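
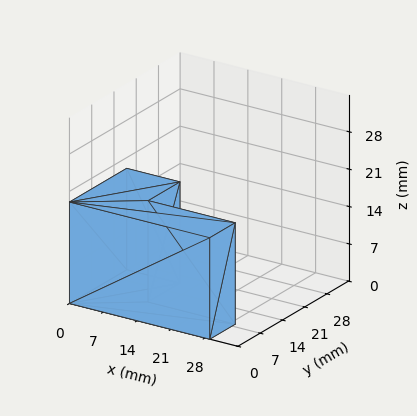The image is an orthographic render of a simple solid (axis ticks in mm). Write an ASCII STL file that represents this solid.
Reading the render: the shape is an L-shaped prism: outer 29 × 18 mm, arm thicknesses ≈ 8 mm (horizontal) and 11 mm (vertical), extruded 19 mm in z (dimensions read to the nearest mm from the axis ticks). For the STL, each face is triangulated and given an outward normal.

solid part
  facet normal 0.0000 0.0000 -1.0000
    outer loop
      vertex 29.000 8.000 0.000
      vertex 29.000 0.000 0.000
      vertex 0.000 0.000 0.000
    endloop
  endfacet
  facet normal 0.0000 0.0000 -1.0000
    outer loop
      vertex 11.000 8.000 0.000
      vertex 29.000 8.000 0.000
      vertex 0.000 0.000 0.000
    endloop
  endfacet
  facet normal 0.0000 0.0000 -1.0000
    outer loop
      vertex 11.000 18.000 0.000
      vertex 11.000 8.000 0.000
      vertex 0.000 0.000 0.000
    endloop
  endfacet
  facet normal 0.0000 0.0000 -1.0000
    outer loop
      vertex 0.000 18.000 0.000
      vertex 11.000 18.000 0.000
      vertex 0.000 0.000 0.000
    endloop
  endfacet
  facet normal 0.0000 0.0000 1.0000
    outer loop
      vertex 0.000 0.000 19.000
      vertex 29.000 0.000 19.000
      vertex 29.000 8.000 19.000
    endloop
  endfacet
  facet normal 0.0000 0.0000 1.0000
    outer loop
      vertex 0.000 0.000 19.000
      vertex 29.000 8.000 19.000
      vertex 11.000 8.000 19.000
    endloop
  endfacet
  facet normal 0.0000 0.0000 1.0000
    outer loop
      vertex 0.000 0.000 19.000
      vertex 11.000 8.000 19.000
      vertex 11.000 18.000 19.000
    endloop
  endfacet
  facet normal 0.0000 0.0000 1.0000
    outer loop
      vertex 0.000 0.000 19.000
      vertex 11.000 18.000 19.000
      vertex 0.000 18.000 19.000
    endloop
  endfacet
  facet normal 0.0000 -1.0000 0.0000
    outer loop
      vertex 0.000 0.000 0.000
      vertex 29.000 0.000 0.000
      vertex 29.000 0.000 19.000
    endloop
  endfacet
  facet normal 0.0000 -1.0000 0.0000
    outer loop
      vertex 0.000 0.000 0.000
      vertex 29.000 0.000 19.000
      vertex 0.000 0.000 19.000
    endloop
  endfacet
  facet normal 1.0000 0.0000 0.0000
    outer loop
      vertex 29.000 0.000 0.000
      vertex 29.000 8.000 0.000
      vertex 29.000 8.000 19.000
    endloop
  endfacet
  facet normal 1.0000 0.0000 0.0000
    outer loop
      vertex 29.000 0.000 0.000
      vertex 29.000 8.000 19.000
      vertex 29.000 0.000 19.000
    endloop
  endfacet
  facet normal 0.0000 1.0000 0.0000
    outer loop
      vertex 29.000 8.000 0.000
      vertex 11.000 8.000 0.000
      vertex 11.000 8.000 19.000
    endloop
  endfacet
  facet normal 0.0000 1.0000 0.0000
    outer loop
      vertex 29.000 8.000 0.000
      vertex 11.000 8.000 19.000
      vertex 29.000 8.000 19.000
    endloop
  endfacet
  facet normal 1.0000 0.0000 0.0000
    outer loop
      vertex 11.000 8.000 0.000
      vertex 11.000 18.000 0.000
      vertex 11.000 18.000 19.000
    endloop
  endfacet
  facet normal 1.0000 0.0000 0.0000
    outer loop
      vertex 11.000 8.000 0.000
      vertex 11.000 18.000 19.000
      vertex 11.000 8.000 19.000
    endloop
  endfacet
  facet normal 0.0000 1.0000 0.0000
    outer loop
      vertex 11.000 18.000 0.000
      vertex 0.000 18.000 0.000
      vertex 0.000 18.000 19.000
    endloop
  endfacet
  facet normal 0.0000 1.0000 0.0000
    outer loop
      vertex 11.000 18.000 0.000
      vertex 0.000 18.000 19.000
      vertex 11.000 18.000 19.000
    endloop
  endfacet
  facet normal -1.0000 0.0000 0.0000
    outer loop
      vertex 0.000 18.000 0.000
      vertex 0.000 0.000 0.000
      vertex 0.000 0.000 19.000
    endloop
  endfacet
  facet normal -1.0000 0.0000 0.0000
    outer loop
      vertex 0.000 18.000 0.000
      vertex 0.000 0.000 19.000
      vertex 0.000 18.000 19.000
    endloop
  endfacet
endsolid part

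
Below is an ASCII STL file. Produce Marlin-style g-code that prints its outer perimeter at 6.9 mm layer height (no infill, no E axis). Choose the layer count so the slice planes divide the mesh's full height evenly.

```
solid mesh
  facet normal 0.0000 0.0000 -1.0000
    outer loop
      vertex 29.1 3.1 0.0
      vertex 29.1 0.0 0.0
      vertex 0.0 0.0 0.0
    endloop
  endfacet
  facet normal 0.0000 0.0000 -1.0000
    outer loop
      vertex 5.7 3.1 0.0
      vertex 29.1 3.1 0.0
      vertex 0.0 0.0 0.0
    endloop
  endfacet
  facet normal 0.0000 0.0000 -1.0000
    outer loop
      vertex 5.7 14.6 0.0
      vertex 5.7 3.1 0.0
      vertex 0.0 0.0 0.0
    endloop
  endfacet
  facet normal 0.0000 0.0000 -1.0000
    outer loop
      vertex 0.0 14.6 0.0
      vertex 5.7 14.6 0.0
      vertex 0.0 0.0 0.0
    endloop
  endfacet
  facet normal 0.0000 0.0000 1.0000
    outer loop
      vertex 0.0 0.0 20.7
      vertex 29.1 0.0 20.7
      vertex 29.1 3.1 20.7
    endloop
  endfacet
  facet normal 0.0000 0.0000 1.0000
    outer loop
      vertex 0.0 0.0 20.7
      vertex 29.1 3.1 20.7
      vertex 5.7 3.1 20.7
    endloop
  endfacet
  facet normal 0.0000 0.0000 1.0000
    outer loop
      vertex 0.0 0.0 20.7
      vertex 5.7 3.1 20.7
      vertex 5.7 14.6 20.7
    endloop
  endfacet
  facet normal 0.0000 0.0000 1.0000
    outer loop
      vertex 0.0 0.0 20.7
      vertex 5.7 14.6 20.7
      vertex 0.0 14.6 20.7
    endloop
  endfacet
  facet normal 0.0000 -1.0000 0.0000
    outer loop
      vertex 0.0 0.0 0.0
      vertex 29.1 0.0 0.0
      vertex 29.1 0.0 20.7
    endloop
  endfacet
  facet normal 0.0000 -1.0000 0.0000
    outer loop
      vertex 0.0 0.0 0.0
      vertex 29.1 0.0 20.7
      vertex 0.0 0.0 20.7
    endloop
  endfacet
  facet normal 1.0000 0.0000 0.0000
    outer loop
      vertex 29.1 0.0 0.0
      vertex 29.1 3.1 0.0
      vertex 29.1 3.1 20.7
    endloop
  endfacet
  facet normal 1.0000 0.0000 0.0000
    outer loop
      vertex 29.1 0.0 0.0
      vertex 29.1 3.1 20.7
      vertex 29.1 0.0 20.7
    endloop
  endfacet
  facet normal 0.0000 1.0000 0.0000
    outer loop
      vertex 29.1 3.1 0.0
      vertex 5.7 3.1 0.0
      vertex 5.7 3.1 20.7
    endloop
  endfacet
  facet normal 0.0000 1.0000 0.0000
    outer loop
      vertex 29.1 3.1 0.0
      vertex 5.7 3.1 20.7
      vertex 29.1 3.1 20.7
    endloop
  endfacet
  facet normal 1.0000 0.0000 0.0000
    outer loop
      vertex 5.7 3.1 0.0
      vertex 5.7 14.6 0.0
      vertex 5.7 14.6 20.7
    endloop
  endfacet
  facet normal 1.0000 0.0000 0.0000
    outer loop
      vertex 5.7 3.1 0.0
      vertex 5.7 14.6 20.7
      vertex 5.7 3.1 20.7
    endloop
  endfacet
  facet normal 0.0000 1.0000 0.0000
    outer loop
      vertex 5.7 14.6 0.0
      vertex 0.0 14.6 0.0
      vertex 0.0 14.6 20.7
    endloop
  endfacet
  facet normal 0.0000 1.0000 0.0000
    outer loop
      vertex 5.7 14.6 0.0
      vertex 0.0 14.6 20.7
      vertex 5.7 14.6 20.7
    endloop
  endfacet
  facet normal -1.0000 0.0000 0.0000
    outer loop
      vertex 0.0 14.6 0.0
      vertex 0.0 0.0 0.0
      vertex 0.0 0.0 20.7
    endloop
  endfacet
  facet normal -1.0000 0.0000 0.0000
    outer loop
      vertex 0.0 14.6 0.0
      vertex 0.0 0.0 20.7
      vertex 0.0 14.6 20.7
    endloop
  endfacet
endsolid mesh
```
; perimeter-only toolpath
G21 ; units = mm
G90 ; absolute positioning
G28 ; home
; layer 1
G0 Z6.9
G0 X0.0 Y0.0
G1 X29.1 Y0.0
G1 X29.1 Y3.1
G1 X5.7 Y3.1
G1 X5.7 Y14.6
G1 X0.0 Y14.6
G1 X0.0 Y0.0
; layer 2
G0 Z13.8
G0 X0.0 Y0.0
G1 X29.1 Y0.0
G1 X29.1 Y3.1
G1 X5.7 Y3.1
G1 X5.7 Y14.6
G1 X0.0 Y14.6
G1 X0.0 Y0.0
; layer 3
G0 Z20.7
G0 X0.0 Y0.0
G1 X29.1 Y0.0
G1 X29.1 Y3.1
G1 X5.7 Y3.1
G1 X5.7 Y14.6
G1 X0.0 Y14.6
G1 X0.0 Y0.0
M2 ; end

The solid is an L-shaped prism: outer 29.1 × 14.6 mm, arm thicknesses ≈ 3.1 mm (horizontal) and 5.7 mm (vertical), extruded 20.7 mm in z. Slicing at Δz = 6.9 mm — 3 equal slices spanning the solid's height, so layer i sits at z = i·h/3 — gives 3 non-empty perimeters. Each is a 6-segment closed polygon; G0 lifts to the layer z and rapids to the start vertex, then G1 traces the edges.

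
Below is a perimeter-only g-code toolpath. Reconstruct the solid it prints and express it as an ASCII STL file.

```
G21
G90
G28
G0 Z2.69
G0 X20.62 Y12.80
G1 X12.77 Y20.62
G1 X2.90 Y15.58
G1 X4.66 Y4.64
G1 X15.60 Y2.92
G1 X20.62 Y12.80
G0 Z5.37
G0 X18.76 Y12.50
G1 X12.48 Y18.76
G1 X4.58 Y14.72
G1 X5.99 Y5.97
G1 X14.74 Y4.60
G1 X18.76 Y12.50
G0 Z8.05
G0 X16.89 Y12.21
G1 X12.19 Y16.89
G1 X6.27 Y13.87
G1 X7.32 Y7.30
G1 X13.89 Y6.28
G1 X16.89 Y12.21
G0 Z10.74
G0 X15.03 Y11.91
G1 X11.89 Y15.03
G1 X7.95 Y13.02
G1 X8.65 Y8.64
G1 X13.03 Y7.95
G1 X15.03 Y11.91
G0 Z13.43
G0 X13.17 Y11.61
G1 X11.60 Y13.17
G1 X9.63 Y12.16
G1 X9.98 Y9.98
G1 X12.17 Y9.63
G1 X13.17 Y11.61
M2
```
solid part
  facet normal 0.0000 0.0000 -1.0000
    outer loop
      vertex 1.22 16.43 0.00
      vertex 13.06 22.48 0.00
      vertex 22.48 13.10 0.00
    endloop
  endfacet
  facet normal 0.0000 0.0000 -1.0000
    outer loop
      vertex 3.33 3.30 0.00
      vertex 1.22 16.43 0.00
      vertex 22.48 13.10 0.00
    endloop
  endfacet
  facet normal 0.0000 0.0000 -1.0000
    outer loop
      vertex 16.46 1.24 0.00
      vertex 3.33 3.30 0.00
      vertex 22.48 13.10 0.00
    endloop
  endfacet
  facet normal 0.6135 0.6162 0.4939
    outer loop
      vertex 22.48 13.10 0.00
      vertex 13.06 22.48 0.00
      vertex 11.31 11.31 16.11
    endloop
  endfacet
  facet normal -0.3957 0.7743 0.4939
    outer loop
      vertex 13.06 22.48 0.00
      vertex 1.22 16.43 0.00
      vertex 11.31 11.31 16.11
    endloop
  endfacet
  facet normal -0.8585 -0.1380 0.4939
    outer loop
      vertex 1.22 16.43 0.00
      vertex 3.33 3.30 0.00
      vertex 11.31 11.31 16.11
    endloop
  endfacet
  facet normal -0.1348 -0.8590 0.4939
    outer loop
      vertex 3.33 3.30 0.00
      vertex 16.46 1.24 0.00
      vertex 11.31 11.31 16.11
    endloop
  endfacet
  facet normal 0.7754 -0.3936 0.4939
    outer loop
      vertex 16.46 1.24 0.00
      vertex 22.48 13.10 0.00
      vertex 11.31 11.31 16.11
    endloop
  endfacet
endsolid part

The G0 Z moves step by Δz≈2.69 mm. The G1 loops shrink linearly with z, so the solid tapers from its base footprint up to z≈16.1. Closing with a flat bottom cap and the tapered top and triangulating gives 8 facets — a regular 5-sided pyramid, base circumscribed radius ≈ 11.3 mm, apex at z ≈ 16.1 mm.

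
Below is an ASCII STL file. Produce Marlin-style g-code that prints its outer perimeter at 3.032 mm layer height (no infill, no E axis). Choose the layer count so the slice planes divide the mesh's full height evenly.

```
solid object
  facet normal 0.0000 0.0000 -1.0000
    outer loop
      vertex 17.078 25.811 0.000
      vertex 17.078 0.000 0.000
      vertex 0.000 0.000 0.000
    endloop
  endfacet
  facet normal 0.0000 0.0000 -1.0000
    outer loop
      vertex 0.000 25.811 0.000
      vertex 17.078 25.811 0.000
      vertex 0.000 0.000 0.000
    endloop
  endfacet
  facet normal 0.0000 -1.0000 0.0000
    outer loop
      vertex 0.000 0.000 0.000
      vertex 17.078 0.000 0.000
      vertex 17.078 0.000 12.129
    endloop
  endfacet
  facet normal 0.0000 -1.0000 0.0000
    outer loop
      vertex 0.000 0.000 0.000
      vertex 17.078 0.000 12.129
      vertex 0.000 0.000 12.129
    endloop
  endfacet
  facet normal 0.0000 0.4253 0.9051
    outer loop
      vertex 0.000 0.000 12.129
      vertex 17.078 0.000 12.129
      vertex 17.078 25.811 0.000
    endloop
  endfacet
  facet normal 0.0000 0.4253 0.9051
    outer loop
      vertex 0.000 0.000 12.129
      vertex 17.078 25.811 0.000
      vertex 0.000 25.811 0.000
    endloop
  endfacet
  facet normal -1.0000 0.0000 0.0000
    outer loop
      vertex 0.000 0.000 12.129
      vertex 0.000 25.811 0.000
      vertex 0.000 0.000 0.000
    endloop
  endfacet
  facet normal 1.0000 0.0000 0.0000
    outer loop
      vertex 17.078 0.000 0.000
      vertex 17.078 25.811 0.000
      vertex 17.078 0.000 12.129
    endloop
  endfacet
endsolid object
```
; perimeter-only toolpath
G21 ; units = mm
G90 ; absolute positioning
G28 ; home
; layer 1
G0 Z3.032
G0 X0.000 Y0.000
G1 X17.078 Y0.000
G1 X17.078 Y19.358
G1 X0.000 Y19.358
G1 X0.000 Y0.000
; layer 2
G0 Z6.064
G0 X0.000 Y0.000
G1 X17.078 Y0.000
G1 X17.078 Y12.905
G1 X0.000 Y12.905
G1 X0.000 Y0.000
; layer 3
G0 Z9.097
G0 X0.000 Y0.000
G1 X17.078 Y0.000
G1 X17.078 Y6.453
G1 X0.000 Y6.453
G1 X0.000 Y0.000
M2 ; end

The solid is a wedge (ramp): 17.1 × 25.8 mm base, rising to 12.1 mm along the y=0 edge and sloping linearly to z=0 at y=25.8. Slicing at Δz = 3.032 mm — 4 equal slices spanning the solid's height, so layer i sits at z = i·h/4 — gives 3 non-empty perimeters. Each is a 4-segment closed polygon; G0 lifts to the layer z and rapids to the start vertex, then G1 traces the edges. The cross-section shrinks linearly with z (the slice at the apex is degenerate and omitted).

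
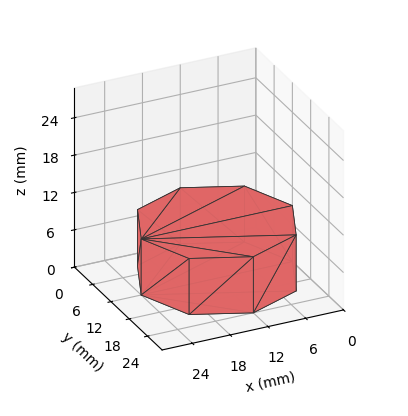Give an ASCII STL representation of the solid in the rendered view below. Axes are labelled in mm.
Reading the render: the shape is a regular 8-sided prism (a cylinder approximated with 8 flat sides), circumscribed radius ≈ 12 mm, height ≈ 9 mm (dimensions read to the nearest mm from the axis ticks). For the STL, each face is triangulated and given an outward normal.

solid part
  facet normal 0.0000 0.0000 -1.0000
    outer loop
      vertex 12.00 24.00 0.00
      vertex 20.49 20.49 0.00
      vertex 24.00 12.00 0.00
    endloop
  endfacet
  facet normal 0.0000 0.0000 -1.0000
    outer loop
      vertex 3.51 20.49 0.00
      vertex 12.00 24.00 0.00
      vertex 24.00 12.00 0.00
    endloop
  endfacet
  facet normal 0.0000 0.0000 -1.0000
    outer loop
      vertex 0.00 12.00 0.00
      vertex 3.51 20.49 0.00
      vertex 24.00 12.00 0.00
    endloop
  endfacet
  facet normal 0.0000 0.0000 -1.0000
    outer loop
      vertex 3.51 3.51 0.00
      vertex 0.00 12.00 0.00
      vertex 24.00 12.00 0.00
    endloop
  endfacet
  facet normal 0.0000 0.0000 -1.0000
    outer loop
      vertex 12.00 0.00 0.00
      vertex 3.51 3.51 0.00
      vertex 24.00 12.00 0.00
    endloop
  endfacet
  facet normal 0.0000 0.0000 -1.0000
    outer loop
      vertex 20.49 3.51 0.00
      vertex 12.00 0.00 0.00
      vertex 24.00 12.00 0.00
    endloop
  endfacet
  facet normal 0.0000 0.0000 1.0000
    outer loop
      vertex 24.00 12.00 9.00
      vertex 20.49 20.49 9.00
      vertex 12.00 24.00 9.00
    endloop
  endfacet
  facet normal 0.0000 0.0000 1.0000
    outer loop
      vertex 24.00 12.00 9.00
      vertex 12.00 24.00 9.00
      vertex 3.51 20.49 9.00
    endloop
  endfacet
  facet normal 0.0000 0.0000 1.0000
    outer loop
      vertex 24.00 12.00 9.00
      vertex 3.51 20.49 9.00
      vertex 0.00 12.00 9.00
    endloop
  endfacet
  facet normal 0.0000 0.0000 1.0000
    outer loop
      vertex 24.00 12.00 9.00
      vertex 0.00 12.00 9.00
      vertex 3.51 3.51 9.00
    endloop
  endfacet
  facet normal 0.0000 0.0000 1.0000
    outer loop
      vertex 24.00 12.00 9.00
      vertex 3.51 3.51 9.00
      vertex 12.00 0.00 9.00
    endloop
  endfacet
  facet normal 0.0000 0.0000 1.0000
    outer loop
      vertex 24.00 12.00 9.00
      vertex 12.00 0.00 9.00
      vertex 20.49 3.51 9.00
    endloop
  endfacet
  facet normal 0.9241 0.3821 0.0000
    outer loop
      vertex 24.00 12.00 0.00
      vertex 20.49 20.49 0.00
      vertex 20.49 20.49 9.00
    endloop
  endfacet
  facet normal 0.9241 0.3821 0.0000
    outer loop
      vertex 24.00 12.00 0.00
      vertex 20.49 20.49 9.00
      vertex 24.00 12.00 9.00
    endloop
  endfacet
  facet normal 0.3821 0.9241 0.0000
    outer loop
      vertex 20.49 20.49 0.00
      vertex 12.00 24.00 0.00
      vertex 12.00 24.00 9.00
    endloop
  endfacet
  facet normal 0.3821 0.9241 0.0000
    outer loop
      vertex 20.49 20.49 0.00
      vertex 12.00 24.00 9.00
      vertex 20.49 20.49 9.00
    endloop
  endfacet
  facet normal -0.3821 0.9241 0.0000
    outer loop
      vertex 12.00 24.00 0.00
      vertex 3.51 20.49 0.00
      vertex 3.51 20.49 9.00
    endloop
  endfacet
  facet normal -0.3821 0.9241 0.0000
    outer loop
      vertex 12.00 24.00 0.00
      vertex 3.51 20.49 9.00
      vertex 12.00 24.00 9.00
    endloop
  endfacet
  facet normal -0.9241 0.3821 0.0000
    outer loop
      vertex 3.51 20.49 0.00
      vertex 0.00 12.00 0.00
      vertex 0.00 12.00 9.00
    endloop
  endfacet
  facet normal -0.9241 0.3821 0.0000
    outer loop
      vertex 3.51 20.49 0.00
      vertex 0.00 12.00 9.00
      vertex 3.51 20.49 9.00
    endloop
  endfacet
  facet normal -0.9241 -0.3821 0.0000
    outer loop
      vertex 0.00 12.00 0.00
      vertex 3.51 3.51 0.00
      vertex 3.51 3.51 9.00
    endloop
  endfacet
  facet normal -0.9241 -0.3821 0.0000
    outer loop
      vertex 0.00 12.00 0.00
      vertex 3.51 3.51 9.00
      vertex 0.00 12.00 9.00
    endloop
  endfacet
  facet normal -0.3821 -0.9241 0.0000
    outer loop
      vertex 3.51 3.51 0.00
      vertex 12.00 0.00 0.00
      vertex 12.00 0.00 9.00
    endloop
  endfacet
  facet normal -0.3821 -0.9241 0.0000
    outer loop
      vertex 3.51 3.51 0.00
      vertex 12.00 0.00 9.00
      vertex 3.51 3.51 9.00
    endloop
  endfacet
  facet normal 0.3821 -0.9241 0.0000
    outer loop
      vertex 12.00 0.00 0.00
      vertex 20.49 3.51 0.00
      vertex 20.49 3.51 9.00
    endloop
  endfacet
  facet normal 0.3821 -0.9241 0.0000
    outer loop
      vertex 12.00 0.00 0.00
      vertex 20.49 3.51 9.00
      vertex 12.00 0.00 9.00
    endloop
  endfacet
  facet normal 0.9241 -0.3821 0.0000
    outer loop
      vertex 20.49 3.51 0.00
      vertex 24.00 12.00 0.00
      vertex 24.00 12.00 9.00
    endloop
  endfacet
  facet normal 0.9241 -0.3821 0.0000
    outer loop
      vertex 20.49 3.51 0.00
      vertex 24.00 12.00 9.00
      vertex 20.49 3.51 9.00
    endloop
  endfacet
endsolid part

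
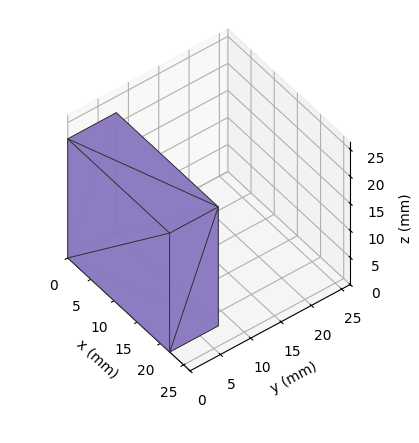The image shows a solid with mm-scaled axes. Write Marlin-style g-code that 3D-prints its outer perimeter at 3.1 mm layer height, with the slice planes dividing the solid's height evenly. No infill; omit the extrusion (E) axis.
Reading the render: the shape is a rectangular box, roughly 22 × 8 mm footprint and 22 mm tall (dimensions read to the nearest mm from the axis ticks). For the g-code, the solid's height is divided into equal slices at the stated Δz and each level perimeter traced with G1 moves after a G0 lift.

; perimeter-only toolpath
G21 ; units = mm
G90 ; absolute positioning
G28 ; home
; layer 1
G0 Z3.1
G0 X0.0 Y0.0
G1 X22.0 Y0.0
G1 X22.0 Y8.0
G1 X0.0 Y8.0
G1 X0.0 Y0.0
; layer 2
G0 Z6.3
G0 X0.0 Y0.0
G1 X22.0 Y0.0
G1 X22.0 Y8.0
G1 X0.0 Y8.0
G1 X0.0 Y0.0
; layer 3
G0 Z9.4
G0 X0.0 Y0.0
G1 X22.0 Y0.0
G1 X22.0 Y8.0
G1 X0.0 Y8.0
G1 X0.0 Y0.0
; layer 4
G0 Z12.6
G0 X0.0 Y0.0
G1 X22.0 Y0.0
G1 X22.0 Y8.0
G1 X0.0 Y8.0
G1 X0.0 Y0.0
; layer 5
G0 Z15.7
G0 X0.0 Y0.0
G1 X22.0 Y0.0
G1 X22.0 Y8.0
G1 X0.0 Y8.0
G1 X0.0 Y0.0
; layer 6
G0 Z18.9
G0 X0.0 Y0.0
G1 X22.0 Y0.0
G1 X22.0 Y8.0
G1 X0.0 Y8.0
G1 X0.0 Y0.0
; layer 7
G0 Z22.0
G0 X0.0 Y0.0
G1 X22.0 Y0.0
G1 X22.0 Y8.0
G1 X0.0 Y8.0
G1 X0.0 Y0.0
M2 ; end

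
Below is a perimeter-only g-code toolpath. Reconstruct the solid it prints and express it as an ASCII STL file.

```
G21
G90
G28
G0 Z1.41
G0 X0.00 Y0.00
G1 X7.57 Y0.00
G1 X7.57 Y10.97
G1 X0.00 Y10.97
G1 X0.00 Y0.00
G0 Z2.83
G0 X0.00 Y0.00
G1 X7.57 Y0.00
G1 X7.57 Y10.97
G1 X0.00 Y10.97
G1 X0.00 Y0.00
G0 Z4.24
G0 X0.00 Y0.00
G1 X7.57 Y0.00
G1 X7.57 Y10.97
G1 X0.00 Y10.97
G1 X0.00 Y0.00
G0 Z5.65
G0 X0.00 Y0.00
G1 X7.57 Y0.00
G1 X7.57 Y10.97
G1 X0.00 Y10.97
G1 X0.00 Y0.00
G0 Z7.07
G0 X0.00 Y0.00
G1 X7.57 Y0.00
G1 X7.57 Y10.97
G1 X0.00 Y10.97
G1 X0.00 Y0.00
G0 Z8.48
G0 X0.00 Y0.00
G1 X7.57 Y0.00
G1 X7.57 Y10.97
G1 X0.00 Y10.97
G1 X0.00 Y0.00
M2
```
solid part
  facet normal 0.0000 0.0000 -1.0000
    outer loop
      vertex 7.57 10.97 0.00
      vertex 7.57 0.00 0.00
      vertex 0.00 0.00 0.00
    endloop
  endfacet
  facet normal 0.0000 0.0000 -1.0000
    outer loop
      vertex 0.00 10.97 0.00
      vertex 7.57 10.97 0.00
      vertex 0.00 0.00 0.00
    endloop
  endfacet
  facet normal 0.0000 0.0000 1.0000
    outer loop
      vertex 0.00 0.00 8.48
      vertex 7.57 0.00 8.48
      vertex 7.57 10.97 8.48
    endloop
  endfacet
  facet normal 0.0000 0.0000 1.0000
    outer loop
      vertex 0.00 0.00 8.48
      vertex 7.57 10.97 8.48
      vertex 0.00 10.97 8.48
    endloop
  endfacet
  facet normal 0.0000 -1.0000 0.0000
    outer loop
      vertex 0.00 0.00 0.00
      vertex 7.57 0.00 0.00
      vertex 7.57 0.00 8.48
    endloop
  endfacet
  facet normal 0.0000 -1.0000 0.0000
    outer loop
      vertex 0.00 0.00 0.00
      vertex 7.57 0.00 8.48
      vertex 0.00 0.00 8.48
    endloop
  endfacet
  facet normal 0.0000 1.0000 0.0000
    outer loop
      vertex 7.57 10.97 8.48
      vertex 7.57 10.97 0.00
      vertex 0.00 10.97 0.00
    endloop
  endfacet
  facet normal 0.0000 1.0000 0.0000
    outer loop
      vertex 0.00 10.97 8.48
      vertex 7.57 10.97 8.48
      vertex 0.00 10.97 0.00
    endloop
  endfacet
  facet normal -1.0000 0.0000 0.0000
    outer loop
      vertex 0.00 10.97 8.48
      vertex 0.00 10.97 0.00
      vertex 0.00 0.00 0.00
    endloop
  endfacet
  facet normal -1.0000 0.0000 0.0000
    outer loop
      vertex 0.00 0.00 8.48
      vertex 0.00 10.97 8.48
      vertex 0.00 0.00 0.00
    endloop
  endfacet
  facet normal 1.0000 0.0000 0.0000
    outer loop
      vertex 7.57 0.00 0.00
      vertex 7.57 10.97 0.00
      vertex 7.57 10.97 8.48
    endloop
  endfacet
  facet normal 1.0000 0.0000 0.0000
    outer loop
      vertex 7.57 0.00 0.00
      vertex 7.57 10.97 8.48
      vertex 7.57 0.00 8.48
    endloop
  endfacet
endsolid part

The G0 Z moves step by Δz≈1.41 mm. Every layer's G1 loop is the same polygon, so the solid is a straight extrusion of it from z=0 to z≈8.48. Closing with flat bottom and top caps and triangulating gives 12 facets — a rectangular box, roughly 7.57 × 11 mm footprint and 8.48 mm tall.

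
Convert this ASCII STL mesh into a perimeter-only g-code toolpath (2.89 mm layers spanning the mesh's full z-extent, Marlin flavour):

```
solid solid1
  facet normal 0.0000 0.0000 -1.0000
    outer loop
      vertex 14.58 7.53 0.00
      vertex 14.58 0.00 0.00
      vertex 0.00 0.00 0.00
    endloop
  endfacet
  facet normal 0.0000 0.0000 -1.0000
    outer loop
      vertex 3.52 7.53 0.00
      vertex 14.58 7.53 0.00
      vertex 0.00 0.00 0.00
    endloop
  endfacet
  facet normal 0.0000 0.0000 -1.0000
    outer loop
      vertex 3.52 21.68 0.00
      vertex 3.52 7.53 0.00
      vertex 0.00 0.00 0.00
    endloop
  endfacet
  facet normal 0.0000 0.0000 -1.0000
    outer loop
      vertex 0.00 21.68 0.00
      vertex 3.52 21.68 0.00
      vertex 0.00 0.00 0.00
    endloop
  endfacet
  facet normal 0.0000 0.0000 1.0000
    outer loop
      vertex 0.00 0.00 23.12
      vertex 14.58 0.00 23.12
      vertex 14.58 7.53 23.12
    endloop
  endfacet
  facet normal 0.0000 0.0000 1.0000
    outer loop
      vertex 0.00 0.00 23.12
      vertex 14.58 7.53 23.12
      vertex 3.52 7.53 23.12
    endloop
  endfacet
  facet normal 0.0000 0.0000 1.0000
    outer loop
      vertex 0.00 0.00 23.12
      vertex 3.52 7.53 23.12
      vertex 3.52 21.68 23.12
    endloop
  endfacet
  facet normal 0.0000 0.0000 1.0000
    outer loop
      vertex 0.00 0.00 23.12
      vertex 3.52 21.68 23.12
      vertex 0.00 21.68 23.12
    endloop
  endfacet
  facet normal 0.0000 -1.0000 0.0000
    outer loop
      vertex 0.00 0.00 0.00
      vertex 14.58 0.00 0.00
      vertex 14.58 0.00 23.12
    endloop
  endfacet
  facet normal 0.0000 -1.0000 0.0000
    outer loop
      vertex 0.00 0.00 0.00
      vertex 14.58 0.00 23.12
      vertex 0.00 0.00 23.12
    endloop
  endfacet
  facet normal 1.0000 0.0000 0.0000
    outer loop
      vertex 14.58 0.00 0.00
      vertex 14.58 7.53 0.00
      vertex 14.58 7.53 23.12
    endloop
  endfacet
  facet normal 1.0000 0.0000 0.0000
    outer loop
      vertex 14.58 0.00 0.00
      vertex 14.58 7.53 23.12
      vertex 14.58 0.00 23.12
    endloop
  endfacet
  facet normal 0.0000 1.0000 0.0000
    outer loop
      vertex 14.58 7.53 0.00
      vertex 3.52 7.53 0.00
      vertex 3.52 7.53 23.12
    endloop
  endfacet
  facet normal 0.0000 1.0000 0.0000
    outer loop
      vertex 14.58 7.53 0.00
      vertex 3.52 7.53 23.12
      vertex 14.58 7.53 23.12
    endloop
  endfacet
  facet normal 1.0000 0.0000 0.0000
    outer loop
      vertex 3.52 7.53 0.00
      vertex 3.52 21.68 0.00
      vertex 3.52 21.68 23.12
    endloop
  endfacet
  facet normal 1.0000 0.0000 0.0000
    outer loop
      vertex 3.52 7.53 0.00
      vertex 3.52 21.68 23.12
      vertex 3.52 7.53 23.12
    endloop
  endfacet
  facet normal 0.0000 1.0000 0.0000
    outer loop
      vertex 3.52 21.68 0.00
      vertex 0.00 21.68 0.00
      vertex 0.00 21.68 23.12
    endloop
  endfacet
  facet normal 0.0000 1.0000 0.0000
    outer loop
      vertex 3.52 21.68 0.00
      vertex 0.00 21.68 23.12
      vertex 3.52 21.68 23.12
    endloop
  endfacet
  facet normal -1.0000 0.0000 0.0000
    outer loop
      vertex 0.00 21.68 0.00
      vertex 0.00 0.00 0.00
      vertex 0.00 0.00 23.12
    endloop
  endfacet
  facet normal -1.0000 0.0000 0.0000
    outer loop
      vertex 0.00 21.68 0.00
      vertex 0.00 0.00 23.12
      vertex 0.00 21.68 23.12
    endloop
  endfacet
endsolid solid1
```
; perimeter-only toolpath
G21 ; units = mm
G90 ; absolute positioning
G28 ; home
; layer 1
G0 Z2.89
G0 X0.00 Y0.00
G1 X14.58 Y0.00
G1 X14.58 Y7.53
G1 X3.52 Y7.53
G1 X3.52 Y21.68
G1 X0.00 Y21.68
G1 X0.00 Y0.00
; layer 2
G0 Z5.78
G0 X0.00 Y0.00
G1 X14.58 Y0.00
G1 X14.58 Y7.53
G1 X3.52 Y7.53
G1 X3.52 Y21.68
G1 X0.00 Y21.68
G1 X0.00 Y0.00
; layer 3
G0 Z8.67
G0 X0.00 Y0.00
G1 X14.58 Y0.00
G1 X14.58 Y7.53
G1 X3.52 Y7.53
G1 X3.52 Y21.68
G1 X0.00 Y21.68
G1 X0.00 Y0.00
; layer 4
G0 Z11.56
G0 X0.00 Y0.00
G1 X14.58 Y0.00
G1 X14.58 Y7.53
G1 X3.52 Y7.53
G1 X3.52 Y21.68
G1 X0.00 Y21.68
G1 X0.00 Y0.00
; layer 5
G0 Z14.45
G0 X0.00 Y0.00
G1 X14.58 Y0.00
G1 X14.58 Y7.53
G1 X3.52 Y7.53
G1 X3.52 Y21.68
G1 X0.00 Y21.68
G1 X0.00 Y0.00
; layer 6
G0 Z17.34
G0 X0.00 Y0.00
G1 X14.58 Y0.00
G1 X14.58 Y7.53
G1 X3.52 Y7.53
G1 X3.52 Y21.68
G1 X0.00 Y21.68
G1 X0.00 Y0.00
; layer 7
G0 Z20.23
G0 X0.00 Y0.00
G1 X14.58 Y0.00
G1 X14.58 Y7.53
G1 X3.52 Y7.53
G1 X3.52 Y21.68
G1 X0.00 Y21.68
G1 X0.00 Y0.00
; layer 8
G0 Z23.12
G0 X0.00 Y0.00
G1 X14.58 Y0.00
G1 X14.58 Y7.53
G1 X3.52 Y7.53
G1 X3.52 Y21.68
G1 X0.00 Y21.68
G1 X0.00 Y0.00
M2 ; end

The solid is an L-shaped prism: outer 14.6 × 21.7 mm, arm thicknesses ≈ 7.53 mm (horizontal) and 3.52 mm (vertical), extruded 23.1 mm in z. Slicing at Δz = 2.89 mm — 8 equal slices spanning the solid's height, so layer i sits at z = i·h/8 — gives 8 non-empty perimeters. Each is a 6-segment closed polygon; G0 lifts to the layer z and rapids to the start vertex, then G1 traces the edges.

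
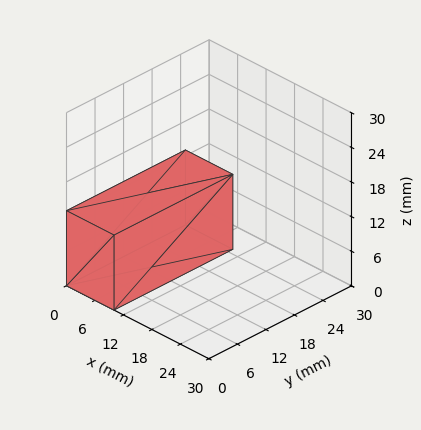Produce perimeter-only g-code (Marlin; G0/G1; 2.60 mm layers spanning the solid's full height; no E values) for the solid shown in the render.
Reading the render: the shape is a rectangular box, roughly 10 × 25 mm footprint and 13 mm tall (dimensions read to the nearest mm from the axis ticks). For the g-code, the solid's height is divided into equal slices at the stated Δz and each level perimeter traced with G1 moves after a G0 lift.

; perimeter-only toolpath
G21 ; units = mm
G90 ; absolute positioning
G28 ; home
; layer 1
G0 Z2.60
G0 X0.00 Y0.00
G1 X10.00 Y0.00
G1 X10.00 Y25.00
G1 X0.00 Y25.00
G1 X0.00 Y0.00
; layer 2
G0 Z5.20
G0 X0.00 Y0.00
G1 X10.00 Y0.00
G1 X10.00 Y25.00
G1 X0.00 Y25.00
G1 X0.00 Y0.00
; layer 3
G0 Z7.80
G0 X0.00 Y0.00
G1 X10.00 Y0.00
G1 X10.00 Y25.00
G1 X0.00 Y25.00
G1 X0.00 Y0.00
; layer 4
G0 Z10.40
G0 X0.00 Y0.00
G1 X10.00 Y0.00
G1 X10.00 Y25.00
G1 X0.00 Y25.00
G1 X0.00 Y0.00
; layer 5
G0 Z13.00
G0 X0.00 Y0.00
G1 X10.00 Y0.00
G1 X10.00 Y25.00
G1 X0.00 Y25.00
G1 X0.00 Y0.00
M2 ; end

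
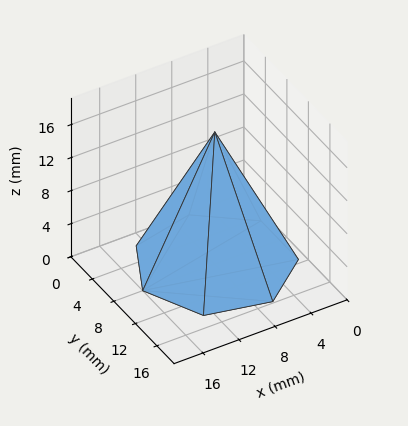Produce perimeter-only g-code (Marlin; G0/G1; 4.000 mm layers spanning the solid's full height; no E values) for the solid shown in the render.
Reading the render: the shape is a regular 7-sided pyramid, base circumscribed radius ≈ 8 mm, apex at z ≈ 16 mm (dimensions read to the nearest mm from the axis ticks). For the g-code, the solid's height is divided into equal slices at the stated Δz and each level perimeter traced with G1 moves after a G0 lift.

; perimeter-only toolpath
G21 ; units = mm
G90 ; absolute positioning
G28 ; home
; layer 1
G0 Z4.000
G0 X14.000 Y8.000
G1 X11.741 Y12.691
G1 X6.665 Y13.849
G1 X2.594 Y10.603
G1 X2.594 Y5.397
G1 X6.665 Y2.151
G1 X11.741 Y3.309
G1 X14.000 Y8.000
; layer 2
G0 Z8.000
G0 X12.000 Y8.000
G1 X10.494 Y11.128
G1 X7.110 Y11.899
G1 X4.396 Y9.736
G1 X4.396 Y6.264
G1 X7.110 Y4.101
G1 X10.494 Y4.873
G1 X12.000 Y8.000
; layer 3
G0 Z12.000
G0 X10.000 Y8.000
G1 X9.247 Y9.564
G1 X7.555 Y9.950
G1 X6.198 Y8.868
G1 X6.198 Y7.132
G1 X7.555 Y6.050
G1 X9.247 Y6.436
G1 X10.000 Y8.000
M2 ; end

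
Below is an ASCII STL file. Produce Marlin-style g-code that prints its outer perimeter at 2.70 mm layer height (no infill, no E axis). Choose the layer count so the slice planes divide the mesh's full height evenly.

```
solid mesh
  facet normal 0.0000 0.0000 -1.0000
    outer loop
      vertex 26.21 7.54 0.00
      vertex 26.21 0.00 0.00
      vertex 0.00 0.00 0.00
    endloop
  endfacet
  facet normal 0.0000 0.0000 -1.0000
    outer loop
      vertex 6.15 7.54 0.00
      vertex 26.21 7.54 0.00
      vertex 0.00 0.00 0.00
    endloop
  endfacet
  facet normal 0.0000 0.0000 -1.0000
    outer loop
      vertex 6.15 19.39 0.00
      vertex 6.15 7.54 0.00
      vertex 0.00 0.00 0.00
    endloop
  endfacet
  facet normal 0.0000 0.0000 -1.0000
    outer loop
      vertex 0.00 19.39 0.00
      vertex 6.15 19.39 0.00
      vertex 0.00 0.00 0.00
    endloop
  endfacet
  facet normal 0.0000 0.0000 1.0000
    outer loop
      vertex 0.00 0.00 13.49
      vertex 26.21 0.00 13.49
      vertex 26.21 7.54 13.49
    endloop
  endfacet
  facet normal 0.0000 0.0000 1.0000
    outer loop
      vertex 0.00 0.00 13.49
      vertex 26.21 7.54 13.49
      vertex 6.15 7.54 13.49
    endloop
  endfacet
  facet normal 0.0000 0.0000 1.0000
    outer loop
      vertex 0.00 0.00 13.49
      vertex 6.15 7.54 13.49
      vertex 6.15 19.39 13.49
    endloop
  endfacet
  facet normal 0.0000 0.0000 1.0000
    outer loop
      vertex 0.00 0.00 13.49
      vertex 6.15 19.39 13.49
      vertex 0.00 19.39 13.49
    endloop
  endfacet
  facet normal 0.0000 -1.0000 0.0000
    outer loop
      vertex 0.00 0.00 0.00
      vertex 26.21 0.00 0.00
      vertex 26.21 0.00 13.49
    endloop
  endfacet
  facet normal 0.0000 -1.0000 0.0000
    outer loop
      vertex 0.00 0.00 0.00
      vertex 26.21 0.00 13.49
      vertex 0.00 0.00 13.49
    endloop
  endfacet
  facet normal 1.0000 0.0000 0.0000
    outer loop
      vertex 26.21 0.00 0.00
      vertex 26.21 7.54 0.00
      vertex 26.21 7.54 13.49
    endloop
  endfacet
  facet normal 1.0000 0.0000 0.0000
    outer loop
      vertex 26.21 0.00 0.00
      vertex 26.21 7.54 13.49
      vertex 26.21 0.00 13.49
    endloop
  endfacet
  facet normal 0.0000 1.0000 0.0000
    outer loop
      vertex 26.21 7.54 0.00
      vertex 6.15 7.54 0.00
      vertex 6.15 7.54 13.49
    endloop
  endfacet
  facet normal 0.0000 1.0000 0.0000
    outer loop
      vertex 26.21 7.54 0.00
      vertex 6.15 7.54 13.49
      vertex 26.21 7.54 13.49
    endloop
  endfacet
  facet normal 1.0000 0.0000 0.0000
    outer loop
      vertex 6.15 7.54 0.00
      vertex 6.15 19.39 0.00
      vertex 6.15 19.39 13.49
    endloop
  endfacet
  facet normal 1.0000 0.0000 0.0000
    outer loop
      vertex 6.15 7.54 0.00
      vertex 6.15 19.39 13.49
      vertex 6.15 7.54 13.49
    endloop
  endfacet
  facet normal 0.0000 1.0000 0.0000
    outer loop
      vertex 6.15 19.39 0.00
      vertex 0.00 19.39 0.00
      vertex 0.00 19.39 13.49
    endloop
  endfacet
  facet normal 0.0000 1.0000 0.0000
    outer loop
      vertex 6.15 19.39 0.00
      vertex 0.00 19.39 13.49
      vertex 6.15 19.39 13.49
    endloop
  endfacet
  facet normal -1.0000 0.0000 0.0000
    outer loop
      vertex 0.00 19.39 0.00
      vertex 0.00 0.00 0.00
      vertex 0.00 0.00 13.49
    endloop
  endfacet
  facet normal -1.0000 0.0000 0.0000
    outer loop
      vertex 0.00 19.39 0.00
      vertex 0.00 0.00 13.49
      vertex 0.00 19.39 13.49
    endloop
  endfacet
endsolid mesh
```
; perimeter-only toolpath
G21 ; units = mm
G90 ; absolute positioning
G28 ; home
; layer 1
G0 Z2.70
G0 X0.00 Y0.00
G1 X26.21 Y0.00
G1 X26.21 Y7.54
G1 X6.15 Y7.54
G1 X6.15 Y19.39
G1 X0.00 Y19.39
G1 X0.00 Y0.00
; layer 2
G0 Z5.40
G0 X0.00 Y0.00
G1 X26.21 Y0.00
G1 X26.21 Y7.54
G1 X6.15 Y7.54
G1 X6.15 Y19.39
G1 X0.00 Y19.39
G1 X0.00 Y0.00
; layer 3
G0 Z8.09
G0 X0.00 Y0.00
G1 X26.21 Y0.00
G1 X26.21 Y7.54
G1 X6.15 Y7.54
G1 X6.15 Y19.39
G1 X0.00 Y19.39
G1 X0.00 Y0.00
; layer 4
G0 Z10.79
G0 X0.00 Y0.00
G1 X26.21 Y0.00
G1 X26.21 Y7.54
G1 X6.15 Y7.54
G1 X6.15 Y19.39
G1 X0.00 Y19.39
G1 X0.00 Y0.00
; layer 5
G0 Z13.49
G0 X0.00 Y0.00
G1 X26.21 Y0.00
G1 X26.21 Y7.54
G1 X6.15 Y7.54
G1 X6.15 Y19.39
G1 X0.00 Y19.39
G1 X0.00 Y0.00
M2 ; end

The solid is an L-shaped prism: outer 26.2 × 19.4 mm, arm thicknesses ≈ 7.54 mm (horizontal) and 6.15 mm (vertical), extruded 13.5 mm in z. Slicing at Δz = 2.70 mm — 5 equal slices spanning the solid's height, so layer i sits at z = i·h/5 — gives 5 non-empty perimeters. Each is a 6-segment closed polygon; G0 lifts to the layer z and rapids to the start vertex, then G1 traces the edges.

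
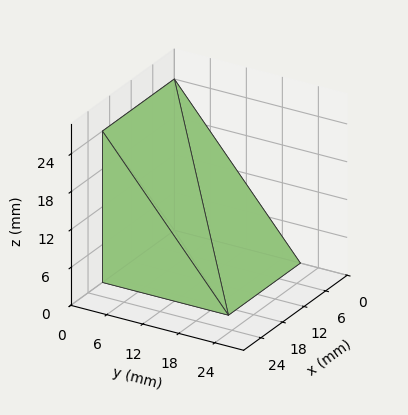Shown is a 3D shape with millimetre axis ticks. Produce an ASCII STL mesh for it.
Reading the render: the shape is a wedge (ramp): 20 × 21 mm base, rising to 24 mm along the y=0 edge and sloping linearly to z=0 at y=21 (dimensions read to the nearest mm from the axis ticks). For the STL, each face is triangulated and given an outward normal.

solid part
  facet normal 0.0000 0.0000 -1.0000
    outer loop
      vertex 20.0 21.0 0.0
      vertex 20.0 0.0 0.0
      vertex 0.0 0.0 0.0
    endloop
  endfacet
  facet normal 0.0000 0.0000 -1.0000
    outer loop
      vertex 0.0 21.0 0.0
      vertex 20.0 21.0 0.0
      vertex 0.0 0.0 0.0
    endloop
  endfacet
  facet normal 0.0000 -1.0000 0.0000
    outer loop
      vertex 0.0 0.0 0.0
      vertex 20.0 0.0 0.0
      vertex 20.0 0.0 24.0
    endloop
  endfacet
  facet normal 0.0000 -1.0000 0.0000
    outer loop
      vertex 0.0 0.0 0.0
      vertex 20.0 0.0 24.0
      vertex 0.0 0.0 24.0
    endloop
  endfacet
  facet normal 0.0000 0.7526 0.6585
    outer loop
      vertex 0.0 0.0 24.0
      vertex 20.0 0.0 24.0
      vertex 20.0 21.0 0.0
    endloop
  endfacet
  facet normal 0.0000 0.7526 0.6585
    outer loop
      vertex 0.0 0.0 24.0
      vertex 20.0 21.0 0.0
      vertex 0.0 21.0 0.0
    endloop
  endfacet
  facet normal -1.0000 0.0000 0.0000
    outer loop
      vertex 0.0 0.0 24.0
      vertex 0.0 21.0 0.0
      vertex 0.0 0.0 0.0
    endloop
  endfacet
  facet normal 1.0000 0.0000 0.0000
    outer loop
      vertex 20.0 0.0 0.0
      vertex 20.0 21.0 0.0
      vertex 20.0 0.0 24.0
    endloop
  endfacet
endsolid part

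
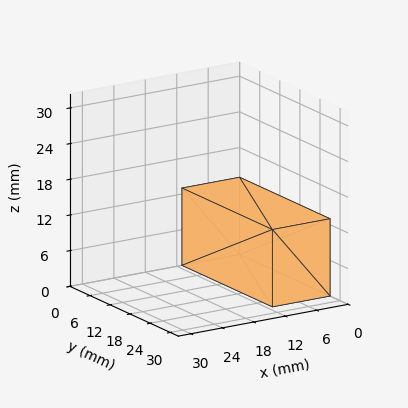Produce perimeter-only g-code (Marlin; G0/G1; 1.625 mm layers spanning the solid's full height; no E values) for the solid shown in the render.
Reading the render: the shape is a rectangular box, roughly 11 × 27 mm footprint and 13 mm tall (dimensions read to the nearest mm from the axis ticks). For the g-code, the solid's height is divided into equal slices at the stated Δz and each level perimeter traced with G1 moves after a G0 lift.

; perimeter-only toolpath
G21 ; units = mm
G90 ; absolute positioning
G28 ; home
; layer 1
G0 Z1.625
G0 X0.000 Y0.000
G1 X11.000 Y0.000
G1 X11.000 Y27.000
G1 X0.000 Y27.000
G1 X0.000 Y0.000
; layer 2
G0 Z3.250
G0 X0.000 Y0.000
G1 X11.000 Y0.000
G1 X11.000 Y27.000
G1 X0.000 Y27.000
G1 X0.000 Y0.000
; layer 3
G0 Z4.875
G0 X0.000 Y0.000
G1 X11.000 Y0.000
G1 X11.000 Y27.000
G1 X0.000 Y27.000
G1 X0.000 Y0.000
; layer 4
G0 Z6.500
G0 X0.000 Y0.000
G1 X11.000 Y0.000
G1 X11.000 Y27.000
G1 X0.000 Y27.000
G1 X0.000 Y0.000
; layer 5
G0 Z8.125
G0 X0.000 Y0.000
G1 X11.000 Y0.000
G1 X11.000 Y27.000
G1 X0.000 Y27.000
G1 X0.000 Y0.000
; layer 6
G0 Z9.750
G0 X0.000 Y0.000
G1 X11.000 Y0.000
G1 X11.000 Y27.000
G1 X0.000 Y27.000
G1 X0.000 Y0.000
; layer 7
G0 Z11.375
G0 X0.000 Y0.000
G1 X11.000 Y0.000
G1 X11.000 Y27.000
G1 X0.000 Y27.000
G1 X0.000 Y0.000
; layer 8
G0 Z13.000
G0 X0.000 Y0.000
G1 X11.000 Y0.000
G1 X11.000 Y27.000
G1 X0.000 Y27.000
G1 X0.000 Y0.000
M2 ; end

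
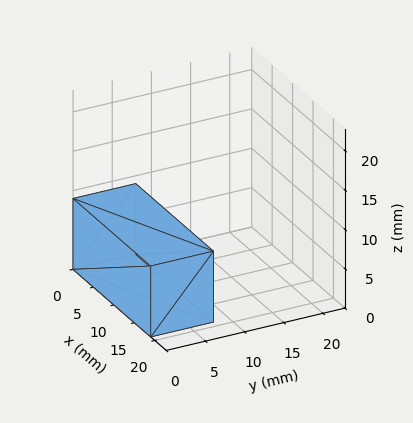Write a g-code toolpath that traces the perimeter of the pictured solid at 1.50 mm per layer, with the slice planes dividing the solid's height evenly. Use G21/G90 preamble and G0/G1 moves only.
Reading the render: the shape is a rectangular box, roughly 19 × 8 mm footprint and 9 mm tall (dimensions read to the nearest mm from the axis ticks). For the g-code, the solid's height is divided into equal slices at the stated Δz and each level perimeter traced with G1 moves after a G0 lift.

; perimeter-only toolpath
G21 ; units = mm
G90 ; absolute positioning
G28 ; home
; layer 1
G0 Z1.50
G0 X0.00 Y0.00
G1 X19.00 Y0.00
G1 X19.00 Y8.00
G1 X0.00 Y8.00
G1 X0.00 Y0.00
; layer 2
G0 Z3.00
G0 X0.00 Y0.00
G1 X19.00 Y0.00
G1 X19.00 Y8.00
G1 X0.00 Y8.00
G1 X0.00 Y0.00
; layer 3
G0 Z4.50
G0 X0.00 Y0.00
G1 X19.00 Y0.00
G1 X19.00 Y8.00
G1 X0.00 Y8.00
G1 X0.00 Y0.00
; layer 4
G0 Z6.00
G0 X0.00 Y0.00
G1 X19.00 Y0.00
G1 X19.00 Y8.00
G1 X0.00 Y8.00
G1 X0.00 Y0.00
; layer 5
G0 Z7.50
G0 X0.00 Y0.00
G1 X19.00 Y0.00
G1 X19.00 Y8.00
G1 X0.00 Y8.00
G1 X0.00 Y0.00
; layer 6
G0 Z9.00
G0 X0.00 Y0.00
G1 X19.00 Y0.00
G1 X19.00 Y8.00
G1 X0.00 Y8.00
G1 X0.00 Y0.00
M2 ; end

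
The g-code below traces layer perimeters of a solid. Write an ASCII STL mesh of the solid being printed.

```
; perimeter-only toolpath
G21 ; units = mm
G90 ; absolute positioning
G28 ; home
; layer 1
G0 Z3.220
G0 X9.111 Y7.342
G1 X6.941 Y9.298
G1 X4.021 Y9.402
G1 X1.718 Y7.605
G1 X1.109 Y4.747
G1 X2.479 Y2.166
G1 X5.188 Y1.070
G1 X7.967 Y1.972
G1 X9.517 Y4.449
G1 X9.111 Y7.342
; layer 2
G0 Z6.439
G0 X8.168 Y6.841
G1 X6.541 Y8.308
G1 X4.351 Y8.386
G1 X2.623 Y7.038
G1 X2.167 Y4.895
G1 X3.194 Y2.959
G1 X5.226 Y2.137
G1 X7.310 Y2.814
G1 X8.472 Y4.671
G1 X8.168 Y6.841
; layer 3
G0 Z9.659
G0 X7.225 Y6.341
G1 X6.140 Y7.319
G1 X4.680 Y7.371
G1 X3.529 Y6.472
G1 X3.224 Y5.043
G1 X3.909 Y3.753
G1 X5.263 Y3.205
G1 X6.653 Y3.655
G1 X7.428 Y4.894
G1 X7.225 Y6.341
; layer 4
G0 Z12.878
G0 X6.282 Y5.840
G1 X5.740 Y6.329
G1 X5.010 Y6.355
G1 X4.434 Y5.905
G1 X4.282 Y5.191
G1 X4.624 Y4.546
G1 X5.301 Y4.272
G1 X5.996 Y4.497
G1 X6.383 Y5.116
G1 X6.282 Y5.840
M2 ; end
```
solid part
  facet normal 0.0000 0.0000 -1.0000
    outer loop
      vertex 3.692 10.418 0.000
      vertex 7.342 10.288 0.000
      vertex 10.054 7.843 0.000
    endloop
  endfacet
  facet normal 0.0000 0.0000 -1.0000
    outer loop
      vertex 0.813 8.171 0.000
      vertex 3.692 10.418 0.000
      vertex 10.054 7.843 0.000
    endloop
  endfacet
  facet normal 0.0000 0.0000 -1.0000
    outer loop
      vertex 0.052 4.599 0.000
      vertex 0.813 8.171 0.000
      vertex 10.054 7.843 0.000
    endloop
  endfacet
  facet normal 0.0000 0.0000 -1.0000
    outer loop
      vertex 1.764 1.373 0.000
      vertex 0.052 4.599 0.000
      vertex 10.054 7.843 0.000
    endloop
  endfacet
  facet normal 0.0000 0.0000 -1.0000
    outer loop
      vertex 5.150 0.003 0.000
      vertex 1.764 1.373 0.000
      vertex 10.054 7.843 0.000
    endloop
  endfacet
  facet normal 0.0000 0.0000 -1.0000
    outer loop
      vertex 8.624 1.130 0.000
      vertex 5.150 0.003 0.000
      vertex 10.054 7.843 0.000
    endloop
  endfacet
  facet normal 0.0000 0.0000 -1.0000
    outer loop
      vertex 10.561 4.226 0.000
      vertex 8.624 1.130 0.000
      vertex 10.054 7.843 0.000
    endloop
  endfacet
  facet normal 0.6393 0.7091 0.2975
    outer loop
      vertex 10.054 7.843 0.000
      vertex 7.342 10.288 0.000
      vertex 5.339 5.339 16.098
    endloop
  endfacet
  facet normal 0.0340 0.9541 0.2975
    outer loop
      vertex 7.342 10.288 0.000
      vertex 3.692 10.418 0.000
      vertex 5.339 5.339 16.098
    endloop
  endfacet
  facet normal -0.5874 0.7526 0.2976
    outer loop
      vertex 3.692 10.418 0.000
      vertex 0.813 8.171 0.000
      vertex 5.339 5.339 16.098
    endloop
  endfacet
  facet normal -0.9338 0.1989 0.2975
    outer loop
      vertex 0.813 8.171 0.000
      vertex 0.052 4.599 0.000
      vertex 5.339 5.339 16.098
    endloop
  endfacet
  facet normal -0.8433 -0.4475 0.2975
    outer loop
      vertex 0.052 4.599 0.000
      vertex 1.764 1.373 0.000
      vertex 5.339 5.339 16.098
    endloop
  endfacet
  facet normal -0.3581 -0.8850 0.2976
    outer loop
      vertex 1.764 1.373 0.000
      vertex 5.150 0.003 0.000
      vertex 5.339 5.339 16.098
    endloop
  endfacet
  facet normal 0.2946 -0.9081 0.2976
    outer loop
      vertex 5.150 0.003 0.000
      vertex 8.624 1.130 0.000
      vertex 5.339 5.339 16.098
    endloop
  endfacet
  facet normal 0.8094 -0.5064 0.2976
    outer loop
      vertex 8.624 1.130 0.000
      vertex 10.561 4.226 0.000
      vertex 5.339 5.339 16.098
    endloop
  endfacet
  facet normal 0.9455 0.1325 0.2975
    outer loop
      vertex 10.561 4.226 0.000
      vertex 10.054 7.843 0.000
      vertex 5.339 5.339 16.098
    endloop
  endfacet
endsolid part

The G0 Z moves step by Δz≈3.220 mm. The G1 loops shrink linearly with z, so the solid tapers from its base footprint up to z≈16.1. Closing with a flat bottom cap and the tapered top and triangulating gives 16 facets — a regular 9-sided pyramid, base circumscribed radius ≈ 5.34 mm, apex at z ≈ 16.1 mm.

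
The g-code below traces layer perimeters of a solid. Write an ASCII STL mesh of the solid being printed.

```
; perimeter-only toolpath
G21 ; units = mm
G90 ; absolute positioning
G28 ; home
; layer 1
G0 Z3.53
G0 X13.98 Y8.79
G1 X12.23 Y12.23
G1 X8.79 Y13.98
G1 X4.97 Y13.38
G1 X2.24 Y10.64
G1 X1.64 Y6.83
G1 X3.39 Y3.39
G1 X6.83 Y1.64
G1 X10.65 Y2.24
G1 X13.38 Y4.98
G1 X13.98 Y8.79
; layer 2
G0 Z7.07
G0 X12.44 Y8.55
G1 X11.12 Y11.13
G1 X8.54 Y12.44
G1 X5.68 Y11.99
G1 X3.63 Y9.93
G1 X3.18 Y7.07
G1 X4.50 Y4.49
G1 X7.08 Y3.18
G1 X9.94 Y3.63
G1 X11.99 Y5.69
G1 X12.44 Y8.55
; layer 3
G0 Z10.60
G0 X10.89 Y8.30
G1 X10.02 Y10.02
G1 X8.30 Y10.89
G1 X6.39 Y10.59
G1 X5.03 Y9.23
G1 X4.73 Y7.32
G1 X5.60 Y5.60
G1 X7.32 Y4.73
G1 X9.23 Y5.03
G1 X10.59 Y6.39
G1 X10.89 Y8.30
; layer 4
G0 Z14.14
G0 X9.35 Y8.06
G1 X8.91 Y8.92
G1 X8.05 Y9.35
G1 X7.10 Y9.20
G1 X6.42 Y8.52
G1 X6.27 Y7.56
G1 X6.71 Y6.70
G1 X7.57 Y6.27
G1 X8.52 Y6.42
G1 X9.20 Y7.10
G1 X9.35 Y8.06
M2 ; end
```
solid part
  facet normal 0.0000 0.0000 -1.0000
    outer loop
      vertex 9.03 15.52 0.00
      vertex 13.33 13.34 0.00
      vertex 15.52 9.04 0.00
    endloop
  endfacet
  facet normal 0.0000 0.0000 -1.0000
    outer loop
      vertex 4.26 14.77 0.00
      vertex 9.03 15.52 0.00
      vertex 15.52 9.04 0.00
    endloop
  endfacet
  facet normal 0.0000 0.0000 -1.0000
    outer loop
      vertex 0.85 11.35 0.00
      vertex 4.26 14.77 0.00
      vertex 15.52 9.04 0.00
    endloop
  endfacet
  facet normal 0.0000 0.0000 -1.0000
    outer loop
      vertex 0.10 6.58 0.00
      vertex 0.85 11.35 0.00
      vertex 15.52 9.04 0.00
    endloop
  endfacet
  facet normal 0.0000 0.0000 -1.0000
    outer loop
      vertex 2.29 2.28 0.00
      vertex 0.10 6.58 0.00
      vertex 15.52 9.04 0.00
    endloop
  endfacet
  facet normal 0.0000 0.0000 -1.0000
    outer loop
      vertex 6.59 0.10 0.00
      vertex 2.29 2.28 0.00
      vertex 15.52 9.04 0.00
    endloop
  endfacet
  facet normal 0.0000 0.0000 -1.0000
    outer loop
      vertex 11.36 0.85 0.00
      vertex 6.59 0.10 0.00
      vertex 15.52 9.04 0.00
    endloop
  endfacet
  facet normal 0.0000 0.0000 -1.0000
    outer loop
      vertex 14.77 4.27 0.00
      vertex 11.36 0.85 0.00
      vertex 15.52 9.04 0.00
    endloop
  endfacet
  facet normal 0.8214 0.4184 0.3875
    outer loop
      vertex 15.52 9.04 0.00
      vertex 13.33 13.34 0.00
      vertex 7.81 7.81 17.67
    endloop
  endfacet
  facet normal 0.4168 0.8222 0.3875
    outer loop
      vertex 13.33 13.34 0.00
      vertex 9.03 15.52 0.00
      vertex 7.81 7.81 17.67
    endloop
  endfacet
  facet normal -0.1432 0.9107 0.3875
    outer loop
      vertex 9.03 15.52 0.00
      vertex 4.26 14.77 0.00
      vertex 7.81 7.81 17.67
    endloop
  endfacet
  facet normal -0.6528 0.6509 0.3875
    outer loop
      vertex 4.26 14.77 0.00
      vertex 0.85 11.35 0.00
      vertex 7.81 7.81 17.67
    endloop
  endfacet
  facet normal -0.9107 0.1432 0.3874
    outer loop
      vertex 0.85 11.35 0.00
      vertex 0.10 6.58 0.00
      vertex 7.81 7.81 17.67
    endloop
  endfacet
  facet normal -0.8214 -0.4184 0.3875
    outer loop
      vertex 0.10 6.58 0.00
      vertex 2.29 2.28 0.00
      vertex 7.81 7.81 17.67
    endloop
  endfacet
  facet normal -0.4168 -0.8222 0.3875
    outer loop
      vertex 2.29 2.28 0.00
      vertex 6.59 0.10 0.00
      vertex 7.81 7.81 17.67
    endloop
  endfacet
  facet normal 0.1432 -0.9107 0.3875
    outer loop
      vertex 6.59 0.10 0.00
      vertex 11.36 0.85 0.00
      vertex 7.81 7.81 17.67
    endloop
  endfacet
  facet normal 0.6528 -0.6509 0.3875
    outer loop
      vertex 11.36 0.85 0.00
      vertex 14.77 4.27 0.00
      vertex 7.81 7.81 17.67
    endloop
  endfacet
  facet normal 0.9107 -0.1432 0.3874
    outer loop
      vertex 14.77 4.27 0.00
      vertex 15.52 9.04 0.00
      vertex 7.81 7.81 17.67
    endloop
  endfacet
endsolid part

The G0 Z moves step by Δz≈3.53 mm. The G1 loops shrink linearly with z, so the solid tapers from its base footprint up to z≈17.7. Closing with a flat bottom cap and the tapered top and triangulating gives 18 facets — a regular 10-sided pyramid, base circumscribed radius ≈ 7.81 mm, apex at z ≈ 17.7 mm.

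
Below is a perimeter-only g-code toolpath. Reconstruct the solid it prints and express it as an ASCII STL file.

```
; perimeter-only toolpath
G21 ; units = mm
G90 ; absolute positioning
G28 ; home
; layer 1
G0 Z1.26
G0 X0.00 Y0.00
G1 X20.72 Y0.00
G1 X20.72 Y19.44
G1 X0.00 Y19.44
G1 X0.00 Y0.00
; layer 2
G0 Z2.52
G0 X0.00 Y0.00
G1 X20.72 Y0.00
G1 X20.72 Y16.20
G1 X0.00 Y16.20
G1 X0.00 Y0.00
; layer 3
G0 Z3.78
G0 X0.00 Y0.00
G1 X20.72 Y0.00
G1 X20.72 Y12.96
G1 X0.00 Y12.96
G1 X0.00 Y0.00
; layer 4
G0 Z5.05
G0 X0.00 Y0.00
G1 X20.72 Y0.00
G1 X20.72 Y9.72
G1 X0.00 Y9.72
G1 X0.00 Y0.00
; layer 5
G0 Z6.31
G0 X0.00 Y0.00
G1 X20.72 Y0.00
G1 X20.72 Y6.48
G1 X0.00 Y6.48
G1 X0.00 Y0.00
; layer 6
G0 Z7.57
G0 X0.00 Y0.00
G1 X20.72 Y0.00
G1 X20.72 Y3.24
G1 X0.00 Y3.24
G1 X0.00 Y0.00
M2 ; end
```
solid part
  facet normal 0.0000 0.0000 -1.0000
    outer loop
      vertex 20.72 22.68 0.00
      vertex 20.72 0.00 0.00
      vertex 0.00 0.00 0.00
    endloop
  endfacet
  facet normal 0.0000 0.0000 -1.0000
    outer loop
      vertex 0.00 22.68 0.00
      vertex 20.72 22.68 0.00
      vertex 0.00 0.00 0.00
    endloop
  endfacet
  facet normal 0.0000 -1.0000 0.0000
    outer loop
      vertex 0.00 0.00 0.00
      vertex 20.72 0.00 0.00
      vertex 20.72 0.00 8.83
    endloop
  endfacet
  facet normal 0.0000 -1.0000 0.0000
    outer loop
      vertex 0.00 0.00 0.00
      vertex 20.72 0.00 8.83
      vertex 0.00 0.00 8.83
    endloop
  endfacet
  facet normal 0.0000 0.3628 0.9319
    outer loop
      vertex 0.00 0.00 8.83
      vertex 20.72 0.00 8.83
      vertex 20.72 22.68 0.00
    endloop
  endfacet
  facet normal 0.0000 0.3628 0.9319
    outer loop
      vertex 0.00 0.00 8.83
      vertex 20.72 22.68 0.00
      vertex 0.00 22.68 0.00
    endloop
  endfacet
  facet normal -1.0000 0.0000 0.0000
    outer loop
      vertex 0.00 0.00 8.83
      vertex 0.00 22.68 0.00
      vertex 0.00 0.00 0.00
    endloop
  endfacet
  facet normal 1.0000 0.0000 0.0000
    outer loop
      vertex 20.72 0.00 0.00
      vertex 20.72 22.68 0.00
      vertex 20.72 0.00 8.83
    endloop
  endfacet
endsolid part

The G0 Z moves step by Δz≈1.26 mm. The G1 loops shrink linearly with z, so the solid tapers from its base footprint up to z≈8.83. Closing with a flat bottom cap and the tapered top and triangulating gives 8 facets — a wedge (ramp): 20.7 × 22.7 mm base, rising to 8.83 mm along the y=0 edge and sloping linearly to z=0 at y=22.7.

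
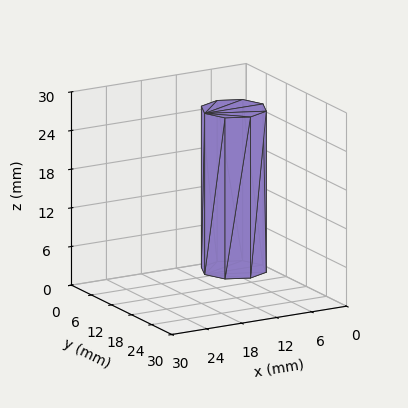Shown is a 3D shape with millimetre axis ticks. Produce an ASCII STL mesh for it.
Reading the render: the shape is a regular 8-sided prism (a cylinder approximated with 8 flat sides), circumscribed radius ≈ 5 mm, height ≈ 25 mm (dimensions read to the nearest mm from the axis ticks). For the STL, each face is triangulated and given an outward normal.

solid part
  facet normal 0.0000 0.0000 -1.0000
    outer loop
      vertex 5.00 10.00 0.00
      vertex 8.54 8.54 0.00
      vertex 10.00 5.00 0.00
    endloop
  endfacet
  facet normal 0.0000 0.0000 -1.0000
    outer loop
      vertex 1.46 8.54 0.00
      vertex 5.00 10.00 0.00
      vertex 10.00 5.00 0.00
    endloop
  endfacet
  facet normal 0.0000 0.0000 -1.0000
    outer loop
      vertex 0.00 5.00 0.00
      vertex 1.46 8.54 0.00
      vertex 10.00 5.00 0.00
    endloop
  endfacet
  facet normal 0.0000 0.0000 -1.0000
    outer loop
      vertex 1.46 1.46 0.00
      vertex 0.00 5.00 0.00
      vertex 10.00 5.00 0.00
    endloop
  endfacet
  facet normal 0.0000 0.0000 -1.0000
    outer loop
      vertex 5.00 0.00 0.00
      vertex 1.46 1.46 0.00
      vertex 10.00 5.00 0.00
    endloop
  endfacet
  facet normal 0.0000 0.0000 -1.0000
    outer loop
      vertex 8.54 1.46 0.00
      vertex 5.00 0.00 0.00
      vertex 10.00 5.00 0.00
    endloop
  endfacet
  facet normal 0.0000 0.0000 1.0000
    outer loop
      vertex 10.00 5.00 25.00
      vertex 8.54 8.54 25.00
      vertex 5.00 10.00 25.00
    endloop
  endfacet
  facet normal 0.0000 0.0000 1.0000
    outer loop
      vertex 10.00 5.00 25.00
      vertex 5.00 10.00 25.00
      vertex 1.46 8.54 25.00
    endloop
  endfacet
  facet normal 0.0000 0.0000 1.0000
    outer loop
      vertex 10.00 5.00 25.00
      vertex 1.46 8.54 25.00
      vertex 0.00 5.00 25.00
    endloop
  endfacet
  facet normal 0.0000 0.0000 1.0000
    outer loop
      vertex 10.00 5.00 25.00
      vertex 0.00 5.00 25.00
      vertex 1.46 1.46 25.00
    endloop
  endfacet
  facet normal 0.0000 0.0000 1.0000
    outer loop
      vertex 10.00 5.00 25.00
      vertex 1.46 1.46 25.00
      vertex 5.00 0.00 25.00
    endloop
  endfacet
  facet normal 0.0000 0.0000 1.0000
    outer loop
      vertex 10.00 5.00 25.00
      vertex 5.00 0.00 25.00
      vertex 8.54 1.46 25.00
    endloop
  endfacet
  facet normal 0.9245 0.3813 0.0000
    outer loop
      vertex 10.00 5.00 0.00
      vertex 8.54 8.54 0.00
      vertex 8.54 8.54 25.00
    endloop
  endfacet
  facet normal 0.9245 0.3813 0.0000
    outer loop
      vertex 10.00 5.00 0.00
      vertex 8.54 8.54 25.00
      vertex 10.00 5.00 25.00
    endloop
  endfacet
  facet normal 0.3813 0.9245 0.0000
    outer loop
      vertex 8.54 8.54 0.00
      vertex 5.00 10.00 0.00
      vertex 5.00 10.00 25.00
    endloop
  endfacet
  facet normal 0.3813 0.9245 0.0000
    outer loop
      vertex 8.54 8.54 0.00
      vertex 5.00 10.00 25.00
      vertex 8.54 8.54 25.00
    endloop
  endfacet
  facet normal -0.3813 0.9245 0.0000
    outer loop
      vertex 5.00 10.00 0.00
      vertex 1.46 8.54 0.00
      vertex 1.46 8.54 25.00
    endloop
  endfacet
  facet normal -0.3813 0.9245 0.0000
    outer loop
      vertex 5.00 10.00 0.00
      vertex 1.46 8.54 25.00
      vertex 5.00 10.00 25.00
    endloop
  endfacet
  facet normal -0.9245 0.3813 0.0000
    outer loop
      vertex 1.46 8.54 0.00
      vertex 0.00 5.00 0.00
      vertex 0.00 5.00 25.00
    endloop
  endfacet
  facet normal -0.9245 0.3813 0.0000
    outer loop
      vertex 1.46 8.54 0.00
      vertex 0.00 5.00 25.00
      vertex 1.46 8.54 25.00
    endloop
  endfacet
  facet normal -0.9245 -0.3813 0.0000
    outer loop
      vertex 0.00 5.00 0.00
      vertex 1.46 1.46 0.00
      vertex 1.46 1.46 25.00
    endloop
  endfacet
  facet normal -0.9245 -0.3813 0.0000
    outer loop
      vertex 0.00 5.00 0.00
      vertex 1.46 1.46 25.00
      vertex 0.00 5.00 25.00
    endloop
  endfacet
  facet normal -0.3813 -0.9245 0.0000
    outer loop
      vertex 1.46 1.46 0.00
      vertex 5.00 0.00 0.00
      vertex 5.00 0.00 25.00
    endloop
  endfacet
  facet normal -0.3813 -0.9245 0.0000
    outer loop
      vertex 1.46 1.46 0.00
      vertex 5.00 0.00 25.00
      vertex 1.46 1.46 25.00
    endloop
  endfacet
  facet normal 0.3813 -0.9245 0.0000
    outer loop
      vertex 5.00 0.00 0.00
      vertex 8.54 1.46 0.00
      vertex 8.54 1.46 25.00
    endloop
  endfacet
  facet normal 0.3813 -0.9245 0.0000
    outer loop
      vertex 5.00 0.00 0.00
      vertex 8.54 1.46 25.00
      vertex 5.00 0.00 25.00
    endloop
  endfacet
  facet normal 0.9245 -0.3813 0.0000
    outer loop
      vertex 8.54 1.46 0.00
      vertex 10.00 5.00 0.00
      vertex 10.00 5.00 25.00
    endloop
  endfacet
  facet normal 0.9245 -0.3813 0.0000
    outer loop
      vertex 8.54 1.46 0.00
      vertex 10.00 5.00 25.00
      vertex 8.54 1.46 25.00
    endloop
  endfacet
endsolid part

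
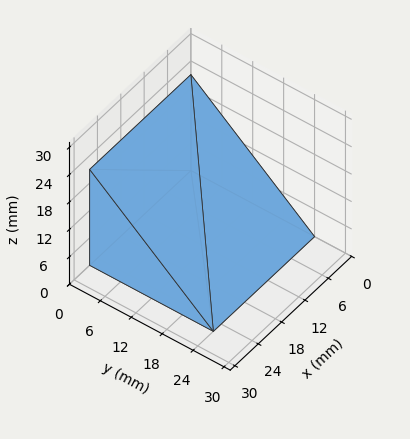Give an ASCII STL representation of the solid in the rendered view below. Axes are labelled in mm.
Reading the render: the shape is a wedge (ramp): 26 × 24 mm base, rising to 21 mm along the y=0 edge and sloping linearly to z=0 at y=24 (dimensions read to the nearest mm from the axis ticks). For the STL, each face is triangulated and given an outward normal.

solid part
  facet normal 0.0000 0.0000 -1.0000
    outer loop
      vertex 26.0 24.0 0.0
      vertex 26.0 0.0 0.0
      vertex 0.0 0.0 0.0
    endloop
  endfacet
  facet normal 0.0000 0.0000 -1.0000
    outer loop
      vertex 0.0 24.0 0.0
      vertex 26.0 24.0 0.0
      vertex 0.0 0.0 0.0
    endloop
  endfacet
  facet normal 0.0000 -1.0000 0.0000
    outer loop
      vertex 0.0 0.0 0.0
      vertex 26.0 0.0 0.0
      vertex 26.0 0.0 21.0
    endloop
  endfacet
  facet normal 0.0000 -1.0000 0.0000
    outer loop
      vertex 0.0 0.0 0.0
      vertex 26.0 0.0 21.0
      vertex 0.0 0.0 21.0
    endloop
  endfacet
  facet normal 0.0000 0.6585 0.7526
    outer loop
      vertex 0.0 0.0 21.0
      vertex 26.0 0.0 21.0
      vertex 26.0 24.0 0.0
    endloop
  endfacet
  facet normal 0.0000 0.6585 0.7526
    outer loop
      vertex 0.0 0.0 21.0
      vertex 26.0 24.0 0.0
      vertex 0.0 24.0 0.0
    endloop
  endfacet
  facet normal -1.0000 0.0000 0.0000
    outer loop
      vertex 0.0 0.0 21.0
      vertex 0.0 24.0 0.0
      vertex 0.0 0.0 0.0
    endloop
  endfacet
  facet normal 1.0000 0.0000 0.0000
    outer loop
      vertex 26.0 0.0 0.0
      vertex 26.0 24.0 0.0
      vertex 26.0 0.0 21.0
    endloop
  endfacet
endsolid part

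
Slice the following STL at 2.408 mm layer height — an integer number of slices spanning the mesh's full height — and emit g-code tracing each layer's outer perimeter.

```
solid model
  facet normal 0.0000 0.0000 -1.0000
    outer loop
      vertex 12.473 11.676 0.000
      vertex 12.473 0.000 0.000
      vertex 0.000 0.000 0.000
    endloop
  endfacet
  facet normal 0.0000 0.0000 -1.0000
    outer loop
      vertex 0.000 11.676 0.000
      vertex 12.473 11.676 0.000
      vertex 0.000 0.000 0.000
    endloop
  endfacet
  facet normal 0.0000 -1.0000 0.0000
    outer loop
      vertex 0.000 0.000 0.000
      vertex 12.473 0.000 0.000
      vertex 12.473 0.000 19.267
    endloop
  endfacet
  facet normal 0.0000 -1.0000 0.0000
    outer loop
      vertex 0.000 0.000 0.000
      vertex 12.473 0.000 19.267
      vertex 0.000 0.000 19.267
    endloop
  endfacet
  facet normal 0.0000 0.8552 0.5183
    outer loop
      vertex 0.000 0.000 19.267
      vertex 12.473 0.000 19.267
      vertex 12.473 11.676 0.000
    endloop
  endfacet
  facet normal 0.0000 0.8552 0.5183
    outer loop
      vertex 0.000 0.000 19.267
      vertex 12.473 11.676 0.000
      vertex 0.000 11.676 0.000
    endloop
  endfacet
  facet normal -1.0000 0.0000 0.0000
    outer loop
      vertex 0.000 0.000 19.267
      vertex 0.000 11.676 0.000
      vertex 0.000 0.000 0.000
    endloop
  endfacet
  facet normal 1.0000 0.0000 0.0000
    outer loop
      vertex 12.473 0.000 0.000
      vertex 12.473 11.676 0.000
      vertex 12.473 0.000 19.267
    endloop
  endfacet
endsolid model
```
; perimeter-only toolpath
G21 ; units = mm
G90 ; absolute positioning
G28 ; home
; layer 1
G0 Z2.408
G0 X0.000 Y0.000
G1 X12.473 Y0.000
G1 X12.473 Y10.216
G1 X0.000 Y10.216
G1 X0.000 Y0.000
; layer 2
G0 Z4.817
G0 X0.000 Y0.000
G1 X12.473 Y0.000
G1 X12.473 Y8.757
G1 X0.000 Y8.757
G1 X0.000 Y0.000
; layer 3
G0 Z7.225
G0 X0.000 Y0.000
G1 X12.473 Y0.000
G1 X12.473 Y7.298
G1 X0.000 Y7.298
G1 X0.000 Y0.000
; layer 4
G0 Z9.633
G0 X0.000 Y0.000
G1 X12.473 Y0.000
G1 X12.473 Y5.838
G1 X0.000 Y5.838
G1 X0.000 Y0.000
; layer 5
G0 Z12.042
G0 X0.000 Y0.000
G1 X12.473 Y0.000
G1 X12.473 Y4.378
G1 X0.000 Y4.378
G1 X0.000 Y0.000
; layer 6
G0 Z14.450
G0 X0.000 Y0.000
G1 X12.473 Y0.000
G1 X12.473 Y2.919
G1 X0.000 Y2.919
G1 X0.000 Y0.000
; layer 7
G0 Z16.859
G0 X0.000 Y0.000
G1 X12.473 Y0.000
G1 X12.473 Y1.460
G1 X0.000 Y1.460
G1 X0.000 Y0.000
M2 ; end

The solid is a wedge (ramp): 12.5 × 11.7 mm base, rising to 19.3 mm along the y=0 edge and sloping linearly to z=0 at y=11.7. Slicing at Δz = 2.408 mm — 8 equal slices spanning the solid's height, so layer i sits at z = i·h/8 — gives 7 non-empty perimeters. Each is a 4-segment closed polygon; G0 lifts to the layer z and rapids to the start vertex, then G1 traces the edges. The cross-section shrinks linearly with z (the slice at the apex is degenerate and omitted).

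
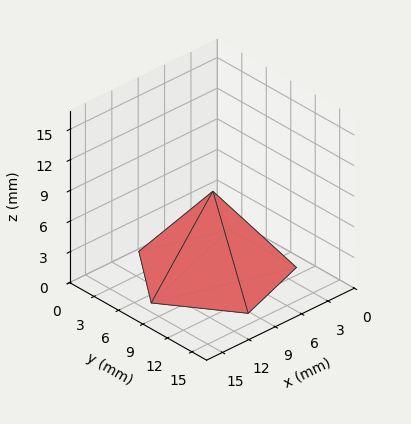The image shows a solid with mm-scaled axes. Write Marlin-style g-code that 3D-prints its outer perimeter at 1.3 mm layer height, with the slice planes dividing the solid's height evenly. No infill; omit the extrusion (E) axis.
Reading the render: the shape is a regular 5-sided pyramid, base circumscribed radius ≈ 7 mm, apex at z ≈ 8 mm (dimensions read to the nearest mm from the axis ticks). For the g-code, the solid's height is divided into equal slices at the stated Δz and each level perimeter traced with G1 moves after a G0 lift.

; perimeter-only toolpath
G21 ; units = mm
G90 ; absolute positioning
G28 ; home
; layer 1
G0 Z1.3
G0 X12.8 Y7.0
G1 X8.8 Y12.6
G1 X2.2 Y10.4
G1 X2.2 Y3.6
G1 X8.8 Y1.4
G1 X12.8 Y7.0
; layer 2
G0 Z2.7
G0 X11.7 Y7.0
G1 X8.5 Y11.5
G1 X3.2 Y9.7
G1 X3.2 Y4.3
G1 X8.5 Y2.5
G1 X11.7 Y7.0
; layer 3
G0 Z4.0
G0 X10.5 Y7.0
G1 X8.1 Y10.3
G1 X4.2 Y9.1
G1 X4.2 Y5.0
G1 X8.1 Y3.6
G1 X10.5 Y7.0
; layer 4
G0 Z5.3
G0 X9.3 Y7.0
G1 X7.7 Y9.2
G1 X5.1 Y8.4
G1 X5.1 Y5.6
G1 X7.7 Y4.8
G1 X9.3 Y7.0
; layer 5
G0 Z6.7
G0 X8.2 Y7.0
G1 X7.4 Y8.1
G1 X6.0 Y7.7
G1 X6.0 Y6.3
G1 X7.4 Y5.9
G1 X8.2 Y7.0
M2 ; end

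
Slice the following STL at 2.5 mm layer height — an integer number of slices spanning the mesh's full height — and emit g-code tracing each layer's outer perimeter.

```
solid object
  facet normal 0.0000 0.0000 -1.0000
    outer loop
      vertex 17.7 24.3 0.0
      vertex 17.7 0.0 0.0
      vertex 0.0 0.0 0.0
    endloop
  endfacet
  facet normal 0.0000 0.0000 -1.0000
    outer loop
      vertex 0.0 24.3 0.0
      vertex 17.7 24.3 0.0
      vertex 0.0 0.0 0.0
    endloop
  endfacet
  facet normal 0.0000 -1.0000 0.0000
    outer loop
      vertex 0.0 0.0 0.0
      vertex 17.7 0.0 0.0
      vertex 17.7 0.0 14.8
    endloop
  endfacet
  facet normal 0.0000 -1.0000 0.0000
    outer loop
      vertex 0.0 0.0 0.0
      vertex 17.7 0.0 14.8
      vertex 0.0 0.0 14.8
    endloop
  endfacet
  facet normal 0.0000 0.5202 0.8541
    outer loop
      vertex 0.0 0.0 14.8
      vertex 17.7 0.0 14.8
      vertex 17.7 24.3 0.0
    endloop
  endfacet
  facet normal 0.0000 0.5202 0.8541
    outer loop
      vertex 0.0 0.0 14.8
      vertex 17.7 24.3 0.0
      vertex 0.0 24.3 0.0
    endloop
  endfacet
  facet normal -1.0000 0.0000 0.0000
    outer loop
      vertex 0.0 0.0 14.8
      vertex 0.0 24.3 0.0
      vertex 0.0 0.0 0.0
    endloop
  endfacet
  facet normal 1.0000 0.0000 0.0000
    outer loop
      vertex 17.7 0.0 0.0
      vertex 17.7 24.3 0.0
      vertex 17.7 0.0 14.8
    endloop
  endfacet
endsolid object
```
; perimeter-only toolpath
G21 ; units = mm
G90 ; absolute positioning
G28 ; home
; layer 1
G0 Z2.5
G0 X0.0 Y0.0
G1 X17.7 Y0.0
G1 X17.7 Y20.2
G1 X0.0 Y20.2
G1 X0.0 Y0.0
; layer 2
G0 Z4.9
G0 X0.0 Y0.0
G1 X17.7 Y0.0
G1 X17.7 Y16.2
G1 X0.0 Y16.2
G1 X0.0 Y0.0
; layer 3
G0 Z7.4
G0 X0.0 Y0.0
G1 X17.7 Y0.0
G1 X17.7 Y12.2
G1 X0.0 Y12.2
G1 X0.0 Y0.0
; layer 4
G0 Z9.9
G0 X0.0 Y0.0
G1 X17.7 Y0.0
G1 X17.7 Y8.1
G1 X0.0 Y8.1
G1 X0.0 Y0.0
; layer 5
G0 Z12.3
G0 X0.0 Y0.0
G1 X17.7 Y0.0
G1 X17.7 Y4.0
G1 X0.0 Y4.0
G1 X0.0 Y0.0
M2 ; end

The solid is a wedge (ramp): 17.7 × 24.3 mm base, rising to 14.8 mm along the y=0 edge and sloping linearly to z=0 at y=24.3. Slicing at Δz = 2.5 mm — 6 equal slices spanning the solid's height, so layer i sits at z = i·h/6 — gives 5 non-empty perimeters. Each is a 4-segment closed polygon; G0 lifts to the layer z and rapids to the start vertex, then G1 traces the edges. The cross-section shrinks linearly with z (the slice at the apex is degenerate and omitted).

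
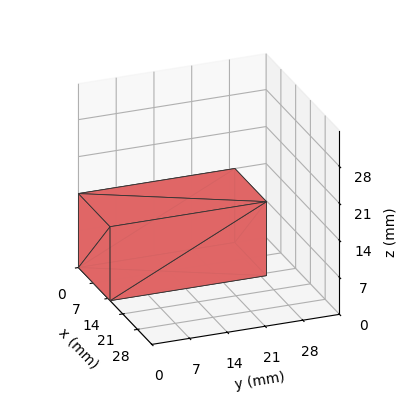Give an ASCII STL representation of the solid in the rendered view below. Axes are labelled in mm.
Reading the render: the shape is a rectangular box, roughly 15 × 29 mm footprint and 14 mm tall (dimensions read to the nearest mm from the axis ticks). For the STL, each face is triangulated and given an outward normal.

solid part
  facet normal 0.0000 0.0000 -1.0000
    outer loop
      vertex 15.00 29.00 0.00
      vertex 15.00 0.00 0.00
      vertex 0.00 0.00 0.00
    endloop
  endfacet
  facet normal 0.0000 0.0000 -1.0000
    outer loop
      vertex 0.00 29.00 0.00
      vertex 15.00 29.00 0.00
      vertex 0.00 0.00 0.00
    endloop
  endfacet
  facet normal 0.0000 0.0000 1.0000
    outer loop
      vertex 0.00 0.00 14.00
      vertex 15.00 0.00 14.00
      vertex 15.00 29.00 14.00
    endloop
  endfacet
  facet normal 0.0000 0.0000 1.0000
    outer loop
      vertex 0.00 0.00 14.00
      vertex 15.00 29.00 14.00
      vertex 0.00 29.00 14.00
    endloop
  endfacet
  facet normal 0.0000 -1.0000 0.0000
    outer loop
      vertex 0.00 0.00 0.00
      vertex 15.00 0.00 0.00
      vertex 15.00 0.00 14.00
    endloop
  endfacet
  facet normal 0.0000 -1.0000 0.0000
    outer loop
      vertex 0.00 0.00 0.00
      vertex 15.00 0.00 14.00
      vertex 0.00 0.00 14.00
    endloop
  endfacet
  facet normal 0.0000 1.0000 0.0000
    outer loop
      vertex 15.00 29.00 14.00
      vertex 15.00 29.00 0.00
      vertex 0.00 29.00 0.00
    endloop
  endfacet
  facet normal 0.0000 1.0000 0.0000
    outer loop
      vertex 0.00 29.00 14.00
      vertex 15.00 29.00 14.00
      vertex 0.00 29.00 0.00
    endloop
  endfacet
  facet normal -1.0000 0.0000 0.0000
    outer loop
      vertex 0.00 29.00 14.00
      vertex 0.00 29.00 0.00
      vertex 0.00 0.00 0.00
    endloop
  endfacet
  facet normal -1.0000 0.0000 0.0000
    outer loop
      vertex 0.00 0.00 14.00
      vertex 0.00 29.00 14.00
      vertex 0.00 0.00 0.00
    endloop
  endfacet
  facet normal 1.0000 0.0000 0.0000
    outer loop
      vertex 15.00 0.00 0.00
      vertex 15.00 29.00 0.00
      vertex 15.00 29.00 14.00
    endloop
  endfacet
  facet normal 1.0000 0.0000 0.0000
    outer loop
      vertex 15.00 0.00 0.00
      vertex 15.00 29.00 14.00
      vertex 15.00 0.00 14.00
    endloop
  endfacet
endsolid part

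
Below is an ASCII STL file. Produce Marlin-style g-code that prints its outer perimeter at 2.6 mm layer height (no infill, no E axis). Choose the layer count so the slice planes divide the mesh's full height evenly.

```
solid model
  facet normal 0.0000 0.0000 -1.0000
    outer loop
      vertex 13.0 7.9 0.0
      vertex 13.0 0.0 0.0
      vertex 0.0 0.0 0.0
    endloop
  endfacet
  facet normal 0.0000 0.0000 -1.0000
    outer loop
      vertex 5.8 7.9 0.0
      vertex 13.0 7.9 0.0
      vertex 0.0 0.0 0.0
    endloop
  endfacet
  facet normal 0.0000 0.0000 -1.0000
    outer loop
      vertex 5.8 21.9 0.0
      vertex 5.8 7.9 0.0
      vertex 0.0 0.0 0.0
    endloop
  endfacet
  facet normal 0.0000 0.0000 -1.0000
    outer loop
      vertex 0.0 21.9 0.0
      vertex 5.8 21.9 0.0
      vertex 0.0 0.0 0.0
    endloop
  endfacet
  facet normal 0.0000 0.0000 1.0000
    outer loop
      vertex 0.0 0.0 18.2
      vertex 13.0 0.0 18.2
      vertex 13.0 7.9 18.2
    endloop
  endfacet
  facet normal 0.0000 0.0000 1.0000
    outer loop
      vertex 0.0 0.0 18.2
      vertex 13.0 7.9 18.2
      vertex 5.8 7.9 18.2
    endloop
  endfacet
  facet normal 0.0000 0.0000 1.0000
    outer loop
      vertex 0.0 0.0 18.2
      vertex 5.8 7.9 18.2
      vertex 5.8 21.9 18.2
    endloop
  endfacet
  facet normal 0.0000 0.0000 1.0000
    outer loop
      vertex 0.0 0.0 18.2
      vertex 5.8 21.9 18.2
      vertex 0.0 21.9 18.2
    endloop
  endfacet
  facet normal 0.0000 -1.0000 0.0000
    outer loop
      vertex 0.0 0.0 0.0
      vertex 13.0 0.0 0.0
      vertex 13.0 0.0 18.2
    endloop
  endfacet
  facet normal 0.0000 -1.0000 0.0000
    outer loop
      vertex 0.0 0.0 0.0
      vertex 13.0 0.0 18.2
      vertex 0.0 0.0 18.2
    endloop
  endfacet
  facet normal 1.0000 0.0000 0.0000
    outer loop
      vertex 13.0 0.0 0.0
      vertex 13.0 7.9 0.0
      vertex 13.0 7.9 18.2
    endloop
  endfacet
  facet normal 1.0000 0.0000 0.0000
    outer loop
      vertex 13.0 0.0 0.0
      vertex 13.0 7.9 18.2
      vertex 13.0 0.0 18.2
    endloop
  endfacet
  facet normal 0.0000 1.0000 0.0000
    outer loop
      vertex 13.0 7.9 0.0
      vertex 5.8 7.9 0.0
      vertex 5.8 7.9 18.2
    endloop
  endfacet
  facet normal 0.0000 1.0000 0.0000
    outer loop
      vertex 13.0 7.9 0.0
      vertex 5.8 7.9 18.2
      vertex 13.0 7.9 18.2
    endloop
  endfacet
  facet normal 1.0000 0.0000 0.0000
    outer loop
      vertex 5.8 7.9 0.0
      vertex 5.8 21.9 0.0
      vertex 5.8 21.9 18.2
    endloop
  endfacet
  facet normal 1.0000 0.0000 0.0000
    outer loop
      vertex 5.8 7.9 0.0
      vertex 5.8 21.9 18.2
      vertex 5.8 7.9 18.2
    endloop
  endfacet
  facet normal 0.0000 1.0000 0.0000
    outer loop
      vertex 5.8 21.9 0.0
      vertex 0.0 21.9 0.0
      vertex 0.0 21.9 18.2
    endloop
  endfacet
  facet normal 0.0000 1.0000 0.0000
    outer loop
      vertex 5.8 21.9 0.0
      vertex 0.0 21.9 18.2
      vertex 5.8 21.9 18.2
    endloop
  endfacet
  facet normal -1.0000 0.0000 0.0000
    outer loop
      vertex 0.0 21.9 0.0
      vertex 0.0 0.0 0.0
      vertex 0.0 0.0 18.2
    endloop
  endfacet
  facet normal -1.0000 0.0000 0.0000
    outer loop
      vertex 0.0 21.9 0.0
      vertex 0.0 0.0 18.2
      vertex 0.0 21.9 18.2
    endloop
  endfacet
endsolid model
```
; perimeter-only toolpath
G21 ; units = mm
G90 ; absolute positioning
G28 ; home
; layer 1
G0 Z2.6
G0 X0.0 Y0.0
G1 X13.0 Y0.0
G1 X13.0 Y7.9
G1 X5.8 Y7.9
G1 X5.8 Y21.9
G1 X0.0 Y21.9
G1 X0.0 Y0.0
; layer 2
G0 Z5.2
G0 X0.0 Y0.0
G1 X13.0 Y0.0
G1 X13.0 Y7.9
G1 X5.8 Y7.9
G1 X5.8 Y21.9
G1 X0.0 Y21.9
G1 X0.0 Y0.0
; layer 3
G0 Z7.8
G0 X0.0 Y0.0
G1 X13.0 Y0.0
G1 X13.0 Y7.9
G1 X5.8 Y7.9
G1 X5.8 Y21.9
G1 X0.0 Y21.9
G1 X0.0 Y0.0
; layer 4
G0 Z10.4
G0 X0.0 Y0.0
G1 X13.0 Y0.0
G1 X13.0 Y7.9
G1 X5.8 Y7.9
G1 X5.8 Y21.9
G1 X0.0 Y21.9
G1 X0.0 Y0.0
; layer 5
G0 Z13.0
G0 X0.0 Y0.0
G1 X13.0 Y0.0
G1 X13.0 Y7.9
G1 X5.8 Y7.9
G1 X5.8 Y21.9
G1 X0.0 Y21.9
G1 X0.0 Y0.0
; layer 6
G0 Z15.6
G0 X0.0 Y0.0
G1 X13.0 Y0.0
G1 X13.0 Y7.9
G1 X5.8 Y7.9
G1 X5.8 Y21.9
G1 X0.0 Y21.9
G1 X0.0 Y0.0
; layer 7
G0 Z18.2
G0 X0.0 Y0.0
G1 X13.0 Y0.0
G1 X13.0 Y7.9
G1 X5.8 Y7.9
G1 X5.8 Y21.9
G1 X0.0 Y21.9
G1 X0.0 Y0.0
M2 ; end

The solid is an L-shaped prism: outer 13 × 21.9 mm, arm thicknesses ≈ 7.9 mm (horizontal) and 5.8 mm (vertical), extruded 18.2 mm in z. Slicing at Δz = 2.6 mm — 7 equal slices spanning the solid's height, so layer i sits at z = i·h/7 — gives 7 non-empty perimeters. Each is a 6-segment closed polygon; G0 lifts to the layer z and rapids to the start vertex, then G1 traces the edges.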